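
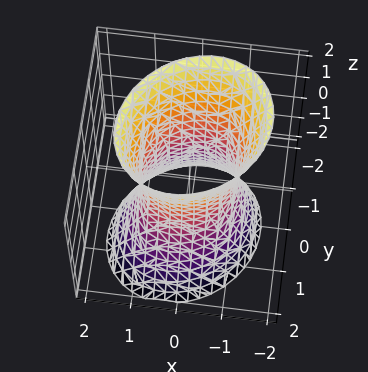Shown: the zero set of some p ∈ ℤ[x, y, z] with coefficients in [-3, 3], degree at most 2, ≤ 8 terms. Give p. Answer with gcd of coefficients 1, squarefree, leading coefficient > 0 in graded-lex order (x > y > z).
1. Degree: no degree-1 surface has this shape, so deg p = 2.
2. Checking where it meets the axes: the surface avoids every integer z-axis point in the box; the x-axis gridline crossings are at x ∈ {-1, 1}; the y-axis gridline crossings are at y ∈ {-1, 1}.
3. Assembling these constraints gives the stated polynomial.

3*x^2 - x*y + 3*y^2 + y*z - z^2 - 3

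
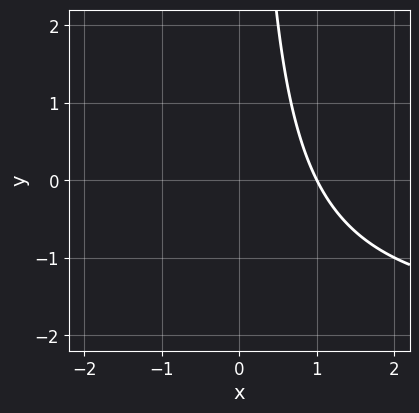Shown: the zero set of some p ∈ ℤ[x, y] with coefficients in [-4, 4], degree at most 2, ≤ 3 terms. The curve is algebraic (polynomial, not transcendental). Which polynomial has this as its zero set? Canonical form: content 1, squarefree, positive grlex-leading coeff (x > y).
(a) Degree: the shape is more complex than any degree-1 curve, so deg p = 2.
(b) From the axis intercepts and sections: it misses every integer gridline on the y-axis; it crosses the x-axis at the gridline x = 1.
(c) Assembling these constraints gives the stated polynomial.

x*y + 2*x - 2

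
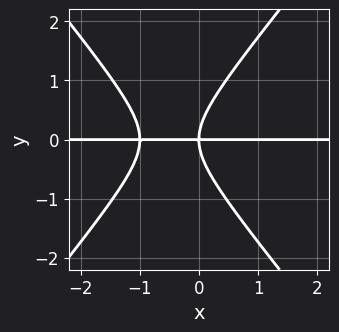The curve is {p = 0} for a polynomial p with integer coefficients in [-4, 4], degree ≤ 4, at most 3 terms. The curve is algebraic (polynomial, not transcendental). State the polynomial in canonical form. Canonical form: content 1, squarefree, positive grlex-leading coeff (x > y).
1. The degree is 3 — no degree-2 curve has this shape.
2. From the visible intercepts: every point of the x-axis in the box is on the curve; it crosses the y-axis at the gridline y = 0.
3. Assembling these constraints gives the stated polynomial.

3*x^2*y - 2*y^3 + 3*x*y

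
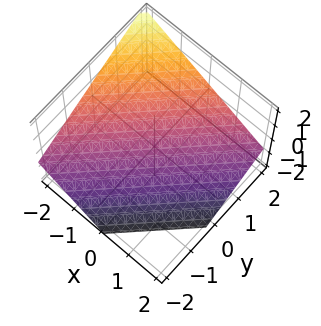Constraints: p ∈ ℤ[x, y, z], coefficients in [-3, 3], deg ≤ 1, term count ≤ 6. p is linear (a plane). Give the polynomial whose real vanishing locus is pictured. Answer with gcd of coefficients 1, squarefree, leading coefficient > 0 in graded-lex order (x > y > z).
2*x - 2*y + 3*z + 2

(a) The degree is 1 — every cross-section is a straight line — this is a plane.
(b) From the visible intercepts: it crosses the x-axis at the gridline x = -1; it crosses the y-axis at the gridline y = 1.
(c) Putting this together gives p.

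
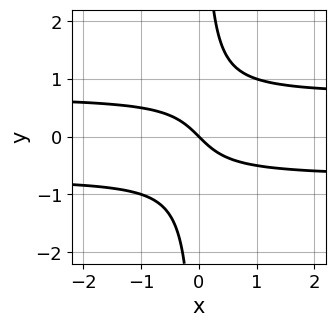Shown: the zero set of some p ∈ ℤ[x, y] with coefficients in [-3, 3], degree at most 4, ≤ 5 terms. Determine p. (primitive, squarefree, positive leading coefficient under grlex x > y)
(a) Degree: a generic line meets the curve in up to 3 points, so deg p = 3.
(b) Checking where it meets the axes: it meets the y-axis at y = 0 (among the integer gridlines); it crosses the x-axis at the gridline x = 0.
(c) Assembling these constraints gives the stated polynomial.

2*x*y^2 - x - y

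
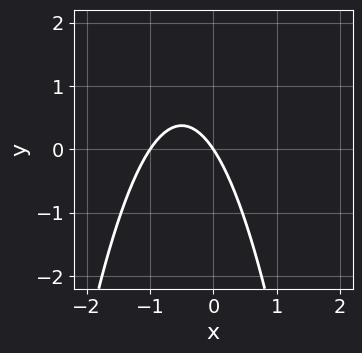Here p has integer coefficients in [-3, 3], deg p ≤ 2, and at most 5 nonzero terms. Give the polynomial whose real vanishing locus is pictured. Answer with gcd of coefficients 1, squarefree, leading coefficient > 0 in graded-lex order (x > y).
3*x^2 + 3*x + 2*y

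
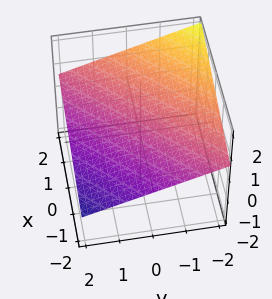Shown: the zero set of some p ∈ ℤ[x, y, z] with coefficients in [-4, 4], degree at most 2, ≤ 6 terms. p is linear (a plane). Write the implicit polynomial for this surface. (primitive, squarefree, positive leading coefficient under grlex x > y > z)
1. The degree is 1 — the surface is flat (a plane).
2. Against the integer gridlines: it crosses the x-axis at the gridline x = -2; it crosses the y-axis at the gridline y = 2.
3. Together with the visible shape, these determine p as stated.

x - y - 3*z + 2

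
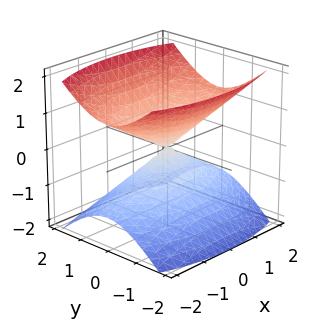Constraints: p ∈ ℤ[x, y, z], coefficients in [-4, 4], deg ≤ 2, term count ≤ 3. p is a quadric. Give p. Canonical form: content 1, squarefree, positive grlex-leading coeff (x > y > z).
The picture has 2 separate pieces.
The degree is 2 — two nappes meeting at a single point; a quadric.
Symmetries: the z ↦ −z reflection is a symmetry, so z appears only in even powers; it's symmetric under x → −x, forcing even powers of x; it's symmetric under y → −y, forcing even powers of y.
Observable constraints: it crosses the z-axis at the gridline z = 0; it crosses the x-axis at the gridline x = 0; one y-axis crossing is at y = 0.
Putting this together gives p.

x^2 + 3*y^2 - 3*z^2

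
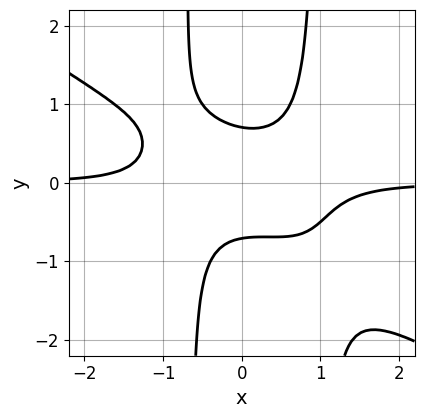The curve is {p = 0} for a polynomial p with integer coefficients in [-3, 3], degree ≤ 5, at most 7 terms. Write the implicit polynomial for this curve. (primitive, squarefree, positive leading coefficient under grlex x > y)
2*x^3*y + 3*x^2*y^2 - x*y^2 - 2*y^2 + 1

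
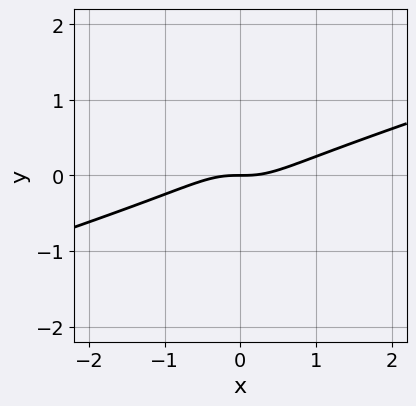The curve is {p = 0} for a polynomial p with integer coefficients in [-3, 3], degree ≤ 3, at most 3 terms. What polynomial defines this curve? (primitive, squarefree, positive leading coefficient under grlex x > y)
x^3 - 3*x^2*y - y

1. Degree: no degree-2 curve has this shape, so deg p = 3.
2. Observable constraints: it crosses the y-axis at the gridline y = 0; it meets the x-axis at x = 0 (among the integer gridlines).
3. The integer polynomial consistent with all of this is the stated p.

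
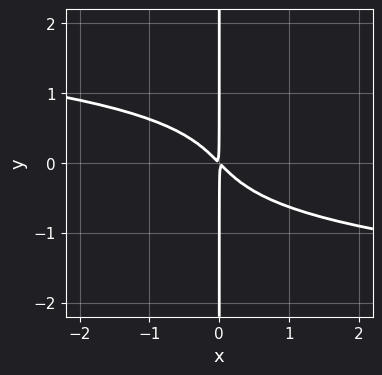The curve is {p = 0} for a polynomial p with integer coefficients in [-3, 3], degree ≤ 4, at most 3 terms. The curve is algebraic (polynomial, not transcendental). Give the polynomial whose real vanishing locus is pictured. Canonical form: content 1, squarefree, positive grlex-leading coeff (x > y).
(a) deg p = 4.
(b) Against the integer gridlines: every point of the y-axis in the box is on the curve.
(c) Putting this together gives p.

3*x*y^3 + 2*x^2 + 2*x*y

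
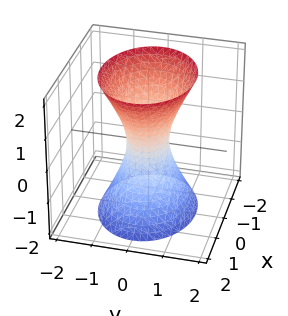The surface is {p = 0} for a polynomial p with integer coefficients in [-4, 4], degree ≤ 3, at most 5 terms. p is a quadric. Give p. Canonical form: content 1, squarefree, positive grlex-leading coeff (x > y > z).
1. Degree: one connected sheet with a waist; a quadric, so deg p = 2.
2. Symmetries: it's symmetric under x → −x, forcing even powers of x; the z ↦ −z reflection is a symmetry, so z appears only in even powers; the y ↦ −y reflection is a symmetry, so y appears only in even powers.
3. From the visible intercepts: the surface avoids every integer z-axis point in the box.
4. The integer polynomial consistent with all of this is the stated p.

2*x^2 + 3*y^2 - z^2 - 1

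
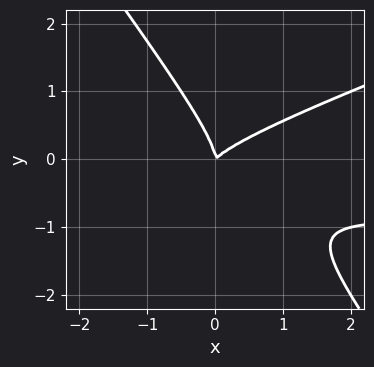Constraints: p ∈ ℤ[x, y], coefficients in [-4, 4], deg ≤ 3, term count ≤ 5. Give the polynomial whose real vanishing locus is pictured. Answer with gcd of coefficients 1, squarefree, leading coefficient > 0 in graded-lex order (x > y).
x^2*y - 2*x*y^2 - 2*y^3 + x^2 - x*y

deg p = 3. The shape is more complex than any degree-2 curve.
From the visible intercepts: it crosses the x-axis at the gridline x = 0; one y-axis crossing is at y = 0.
Fitting integer coefficients to these (and the overall shape) gives p.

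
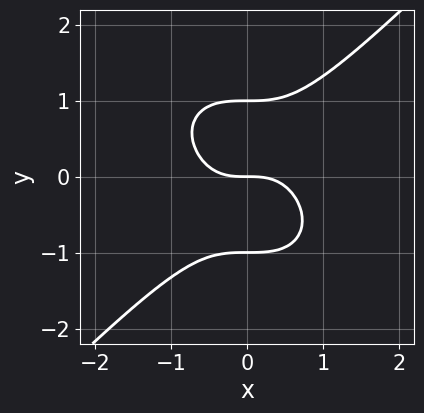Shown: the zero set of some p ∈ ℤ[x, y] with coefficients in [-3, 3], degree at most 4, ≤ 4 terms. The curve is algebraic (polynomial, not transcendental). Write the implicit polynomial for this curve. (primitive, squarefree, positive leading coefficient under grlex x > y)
x^3 - y^3 + y

(a) The degree is 3 — no degree-2 curve has this shape.
(b) Reading off the gridlines: it crosses the x-axis at the gridline x = 0; among the integer gridlines, it crosses the y-axis at y ∈ {-1, 0, 1}.
(c) Putting this together gives p.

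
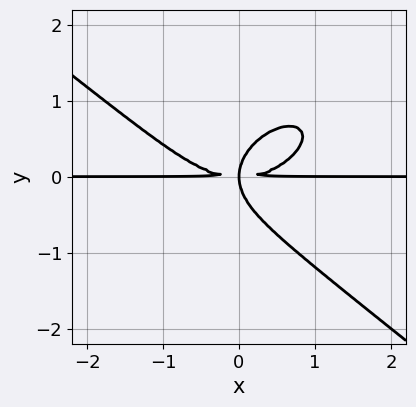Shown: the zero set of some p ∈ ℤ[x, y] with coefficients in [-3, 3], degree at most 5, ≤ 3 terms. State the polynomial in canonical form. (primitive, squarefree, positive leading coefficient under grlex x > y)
x^3*y + 2*y^4 - 2*x*y^2

1. The degree is 4 — a generic line meets the curve in up to 4 points.
2. From the axis intercepts and sections: every point of the x-axis in the box is on the curve.
3. Matching integer coefficients to the picture gives p.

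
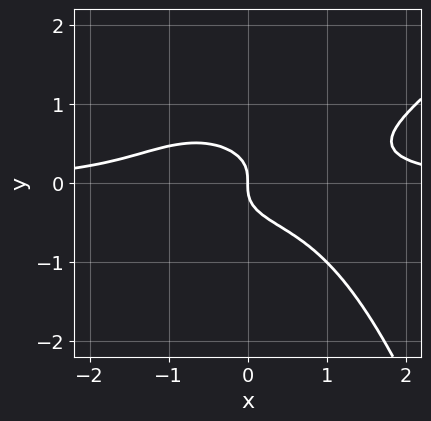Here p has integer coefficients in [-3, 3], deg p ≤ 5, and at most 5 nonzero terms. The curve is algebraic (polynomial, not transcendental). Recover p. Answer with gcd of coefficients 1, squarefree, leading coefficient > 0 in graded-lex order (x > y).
x^3*y - x^2*y^2 - 3*y^3 - x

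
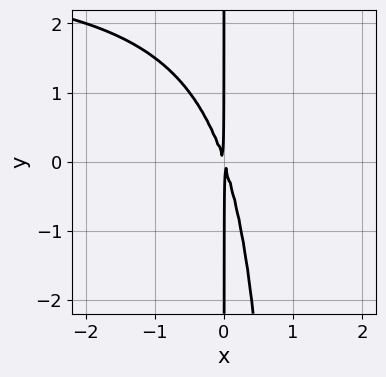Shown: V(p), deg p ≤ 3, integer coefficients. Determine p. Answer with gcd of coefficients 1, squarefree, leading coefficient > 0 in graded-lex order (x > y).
(a) The degree is 3 — the shape is more complex than any degree-2 curve.
(b) From the visible intercepts: every point of the y-axis in the box is on the curve.
(c) Matching integer coefficients to the picture gives p.

x^2*y - 3*x^2 - x*y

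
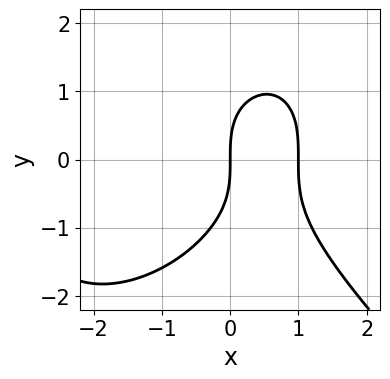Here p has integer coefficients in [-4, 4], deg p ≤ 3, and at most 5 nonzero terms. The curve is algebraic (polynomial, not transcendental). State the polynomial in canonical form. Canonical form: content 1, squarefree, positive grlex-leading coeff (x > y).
(a) Degree: the shape is more complex than any degree-2 curve, so deg p = 3.
(b) Reading off the gridlines: among the integer gridlines, it crosses the x-axis at x ∈ {0, 1}; one y-axis crossing is at y = 0.
(c) Solving for integer coefficients yields p as stated.

x^3 + y^3 + 2*x^2 - 3*x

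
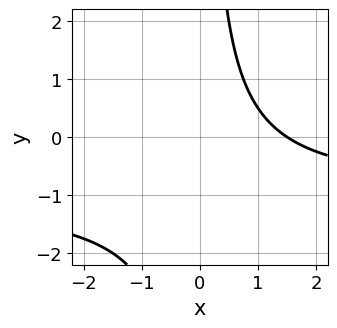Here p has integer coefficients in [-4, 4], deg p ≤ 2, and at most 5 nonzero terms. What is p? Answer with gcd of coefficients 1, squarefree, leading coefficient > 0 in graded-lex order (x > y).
Degree: a generic line meets the curve in up to 2 points, so deg p = 2.
Reading off the gridlines: the curve avoids every integer y-axis point in the box.
Solving for integer coefficients yields p as stated.

2*x*y + 2*x - 3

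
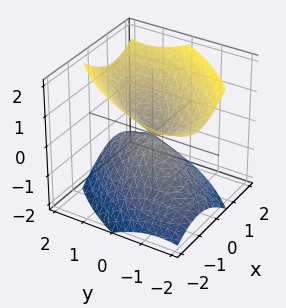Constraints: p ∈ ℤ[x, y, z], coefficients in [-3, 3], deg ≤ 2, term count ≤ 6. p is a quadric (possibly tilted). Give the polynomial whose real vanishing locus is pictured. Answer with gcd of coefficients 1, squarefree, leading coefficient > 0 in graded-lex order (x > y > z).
3*x^2 - 3*x*y + 2*y^2 - 3*z^2

1. deg p = 2. The shape is more complex than any degree-1 surface.
2. Against the integer gridlines: it crosses the x-axis at the gridline x = 0; it crosses the z-axis at the gridline z = 0; one y-axis crossing is at y = 0.
3. Fitting integer coefficients to these (and the overall shape) gives p.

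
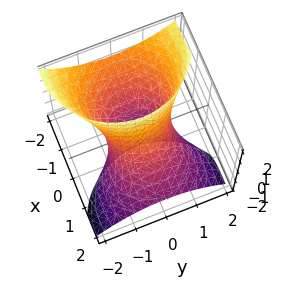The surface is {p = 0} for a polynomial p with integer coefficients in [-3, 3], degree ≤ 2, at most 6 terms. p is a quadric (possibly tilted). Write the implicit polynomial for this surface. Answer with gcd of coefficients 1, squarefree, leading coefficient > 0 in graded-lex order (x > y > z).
First, the degree is 2 — a generic line meets the surface in up to 2 points.
Next, checking where it meets the axes: among the integer gridlines, it crosses the y-axis at y ∈ {-1, 1}; the surface avoids every integer z-axis point in the box; among the integer gridlines, it crosses the x-axis at x ∈ {-1, 1}.
Finally, solving for integer coefficients yields p as stated.

x^2 + 2*x*z + y^2 - 1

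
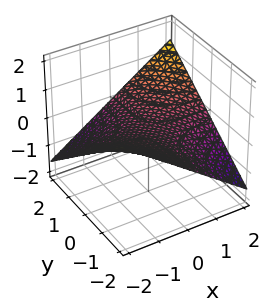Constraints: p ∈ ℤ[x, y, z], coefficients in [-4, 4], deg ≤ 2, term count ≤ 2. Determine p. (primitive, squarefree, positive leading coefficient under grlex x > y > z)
1. Degree: a saddle surface; a quadric, so deg p = 2.
2. From the axis intercepts and sections: it meets the z-axis at z = 0 (among the integer gridlines); the visible y-axis segment lies entirely on the surface; every point of the x-axis in the box is on the surface.
3. These observations pin down the coefficients.

x*y - 3*z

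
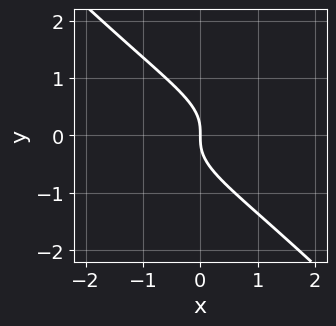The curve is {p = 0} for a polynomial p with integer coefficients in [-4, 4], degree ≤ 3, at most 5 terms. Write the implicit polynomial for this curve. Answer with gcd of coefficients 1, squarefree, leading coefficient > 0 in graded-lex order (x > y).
3*x*y^2 + 3*y^3 + 2*x

First, the degree is 3 — no degree-2 curve has this shape.
Next, from the visible intercepts: it crosses the y-axis at the gridline y = 0; it crosses the x-axis at the gridline x = 0.
Finally, putting this together gives p.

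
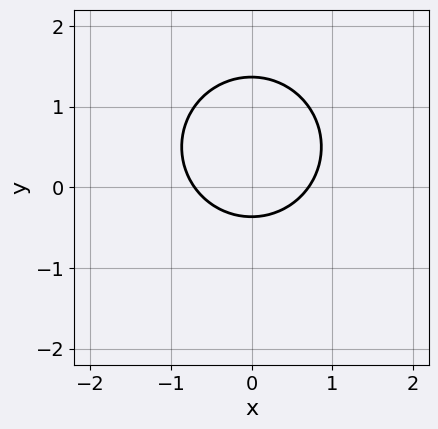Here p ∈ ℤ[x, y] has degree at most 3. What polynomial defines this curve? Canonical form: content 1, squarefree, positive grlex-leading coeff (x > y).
2*x^2 + 2*y^2 - 2*y - 1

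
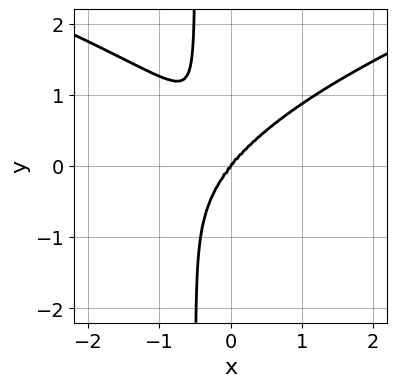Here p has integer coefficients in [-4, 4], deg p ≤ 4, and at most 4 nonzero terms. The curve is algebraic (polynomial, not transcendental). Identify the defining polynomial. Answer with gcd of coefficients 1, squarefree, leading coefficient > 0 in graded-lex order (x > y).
First, the degree is 4 — no degree-3 curve has this shape.
Then, against the integer gridlines: it meets the y-axis at y = 0 (among the integer gridlines); it meets the x-axis at x = 0 (among the integer gridlines).
Finally, matching integer coefficients to the picture gives p.

2*x*y^3 - 2*x^3 + y^3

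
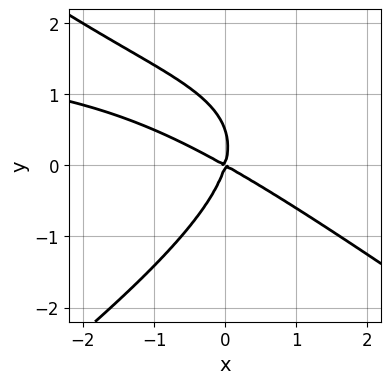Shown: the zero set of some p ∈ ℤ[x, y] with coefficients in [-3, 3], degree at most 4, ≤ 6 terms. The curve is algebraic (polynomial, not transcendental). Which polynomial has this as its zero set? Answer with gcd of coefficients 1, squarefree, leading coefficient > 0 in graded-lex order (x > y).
x^2*y - 2*y^3 - 2*x^2 - 3*x*y + y^2

First, the degree is 3 — a generic line meets the curve in up to 3 points.
Then, from the axis intercepts and sections: one x-axis crossing is at x = 0; one y-axis crossing is at y = 0.
Finally, matching integer coefficients to the picture gives p.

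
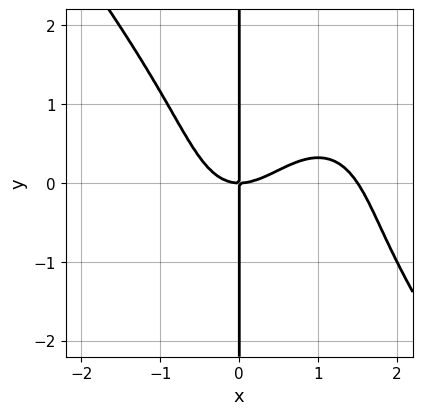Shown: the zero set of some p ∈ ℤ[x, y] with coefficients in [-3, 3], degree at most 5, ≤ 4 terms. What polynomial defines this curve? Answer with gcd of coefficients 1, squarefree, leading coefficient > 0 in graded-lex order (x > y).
2*x^4 + x*y^3 - 3*x^3 + 3*x*y

(a) Degree: a generic line meets the curve in up to 4 points, so deg p = 4.
(b) Against the integer gridlines: one x-axis crossing is at x = 0; the visible y-axis segment lies entirely on the curve.
(c) Solving for integer coefficients yields p as stated.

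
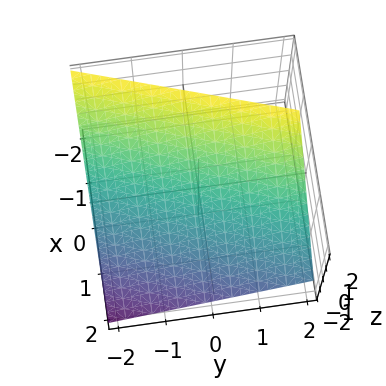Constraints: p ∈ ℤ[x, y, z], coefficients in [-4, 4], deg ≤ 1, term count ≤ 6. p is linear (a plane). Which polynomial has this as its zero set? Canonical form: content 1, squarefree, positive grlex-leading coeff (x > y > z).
(a) deg p = 1. The surface is flat (a plane).
(b) From the axis intercepts and sections: it crosses the y-axis at the gridline y = -2.
(c) The integer polynomial consistent with all of this is the stated p.

3*x - y + 3*z - 2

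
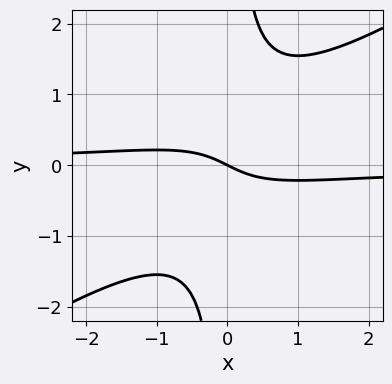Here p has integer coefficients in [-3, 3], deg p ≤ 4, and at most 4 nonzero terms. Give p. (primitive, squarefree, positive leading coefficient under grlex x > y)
2*x^2*y - 3*x*y^2 + x + 2*y

Degree: the shape is more complex than any degree-2 curve, so deg p = 3.
Reading off the gridlines: it meets the y-axis at y = 0 (among the integer gridlines); it crosses the x-axis at the gridline x = 0.
Solving for integer coefficients yields p as stated.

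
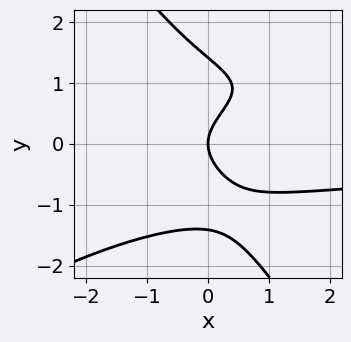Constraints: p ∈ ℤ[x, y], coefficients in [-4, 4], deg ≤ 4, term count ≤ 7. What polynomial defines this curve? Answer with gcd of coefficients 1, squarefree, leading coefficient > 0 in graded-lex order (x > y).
x^2*y^2 - x*y^3 - y^4 + 2*y^2 - 2*x

First, deg p = 4.
Next, observable constraints: it meets the y-axis at y = 0 (among the integer gridlines); one x-axis crossing is at x = 0.
Finally, these observations pin down the coefficients.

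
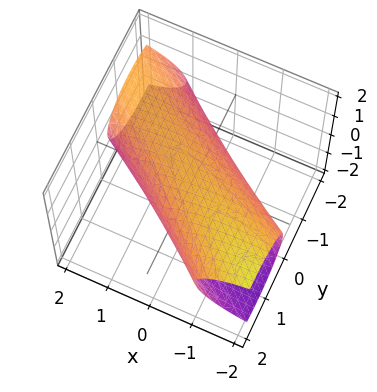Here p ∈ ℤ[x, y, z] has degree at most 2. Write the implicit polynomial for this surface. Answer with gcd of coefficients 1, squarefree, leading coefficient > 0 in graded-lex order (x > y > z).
1. Degree: a generic line meets the surface in up to 2 points, so deg p = 2.
2. Checking where it meets the axes: the z-axis gridline crossings are at z ∈ {-1, 1}.
3. Putting this together gives p.

x^2 + 3*x*y + 2*y^2 - y*z + 3*z^2 - 3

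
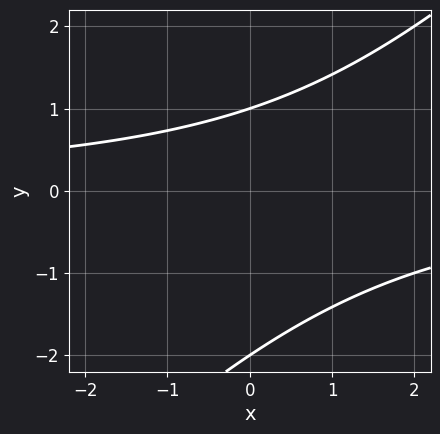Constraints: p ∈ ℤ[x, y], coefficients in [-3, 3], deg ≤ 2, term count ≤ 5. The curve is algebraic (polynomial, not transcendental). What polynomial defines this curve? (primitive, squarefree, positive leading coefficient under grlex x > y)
First, the degree is 2 — the shape is more complex than any degree-1 curve.
Then, from the visible intercepts: among the integer gridlines, it crosses the y-axis at y ∈ {-2, 1}; it misses every integer gridline on the x-axis.
Finally, solving for integer coefficients yields p as stated.

x*y - y^2 - y + 2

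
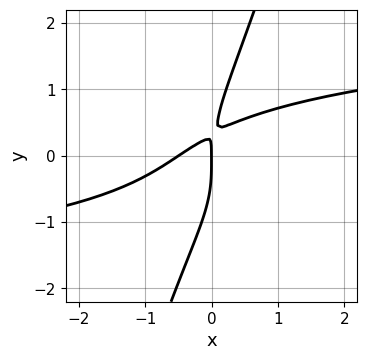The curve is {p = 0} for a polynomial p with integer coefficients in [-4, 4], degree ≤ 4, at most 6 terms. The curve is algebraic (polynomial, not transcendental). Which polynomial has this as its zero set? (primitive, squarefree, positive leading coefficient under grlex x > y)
1. Degree: no degree-3 curve has this shape, so deg p = 4.
2. From the visible intercepts: it crosses the x-axis at the gridline x = 0; it meets the y-axis at y = 0 (among the integer gridlines).
3. Together with the visible shape, these determine p as stated.

3*x*y^3 - y^4 - 2*x^2 + 3*x*y - x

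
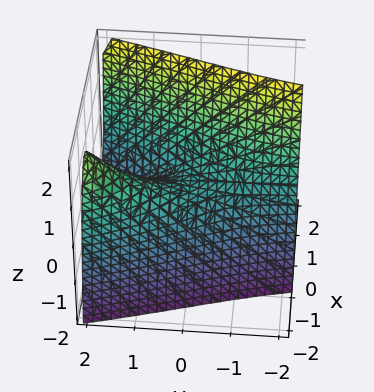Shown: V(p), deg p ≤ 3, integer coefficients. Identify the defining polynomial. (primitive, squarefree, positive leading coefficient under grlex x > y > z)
2*x^3 - 3*x*y - 3*z

1. Degree: the shape is more complex than any degree-2 surface, so deg p = 3.
2. Reading off the gridlines: it crosses the z-axis at the gridline z = 0; it meets the x-axis at x = 0 (among the integer gridlines); the visible y-axis segment lies entirely on the surface.
3. Together with the visible shape, these determine p as stated.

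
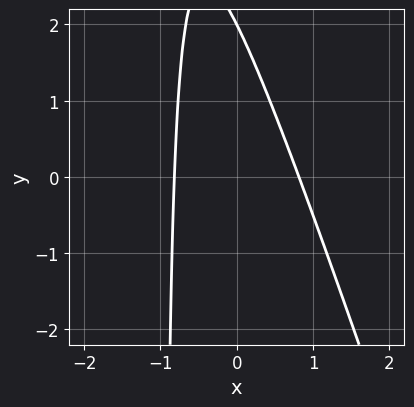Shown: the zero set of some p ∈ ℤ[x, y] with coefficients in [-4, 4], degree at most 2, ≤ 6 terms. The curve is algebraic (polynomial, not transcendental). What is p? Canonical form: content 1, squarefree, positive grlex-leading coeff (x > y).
deg p = 2.
Observable constraints: it crosses the y-axis at the gridline y = 2.
Solving for integer coefficients yields p as stated.

3*x^2 + x*y + y - 2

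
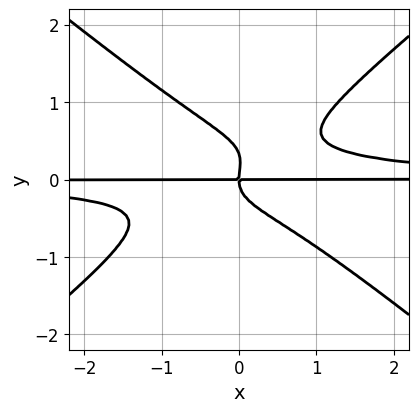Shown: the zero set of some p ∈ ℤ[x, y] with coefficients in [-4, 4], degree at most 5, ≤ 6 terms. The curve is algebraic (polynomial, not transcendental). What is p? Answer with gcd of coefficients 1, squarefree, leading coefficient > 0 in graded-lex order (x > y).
First, the degree is 4 — the shape is more complex than any degree-3 curve.
Next, from the visible intercepts: one y-axis crossing is at y = 0; every point of the x-axis in the box is on the curve.
Finally, solving for integer coefficients yields p as stated.

2*x^2*y^2 - 3*y^4 + y^3 - x*y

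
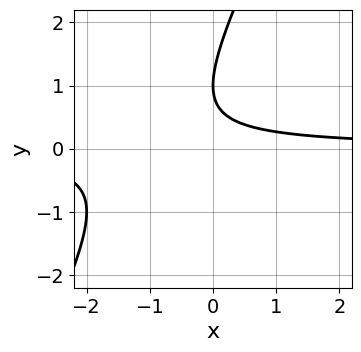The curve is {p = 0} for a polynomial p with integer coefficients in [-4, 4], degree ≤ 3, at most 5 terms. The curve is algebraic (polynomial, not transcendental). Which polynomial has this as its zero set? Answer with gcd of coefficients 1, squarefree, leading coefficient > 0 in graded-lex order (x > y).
2*x*y - y^2 + 2*y - 1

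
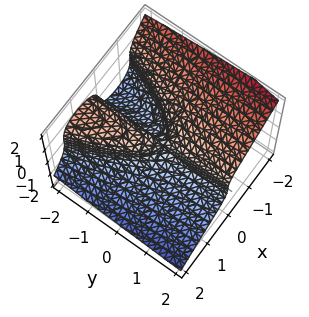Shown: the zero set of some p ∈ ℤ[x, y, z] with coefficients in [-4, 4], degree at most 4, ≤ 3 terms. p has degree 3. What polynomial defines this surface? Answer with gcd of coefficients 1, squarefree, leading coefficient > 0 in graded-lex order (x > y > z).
2*x^3 + 3*z^3 + 2*x*y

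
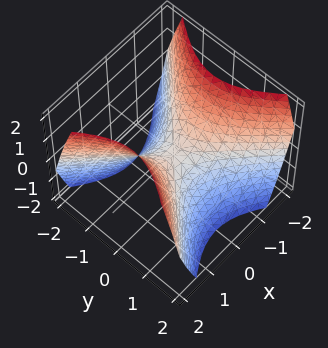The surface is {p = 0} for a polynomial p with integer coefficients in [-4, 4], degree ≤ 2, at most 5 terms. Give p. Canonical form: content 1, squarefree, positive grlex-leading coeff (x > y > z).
x^2 - y^2 - z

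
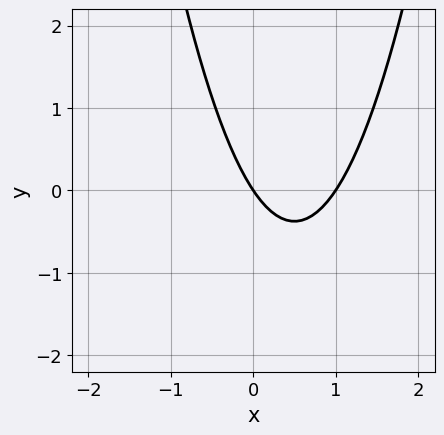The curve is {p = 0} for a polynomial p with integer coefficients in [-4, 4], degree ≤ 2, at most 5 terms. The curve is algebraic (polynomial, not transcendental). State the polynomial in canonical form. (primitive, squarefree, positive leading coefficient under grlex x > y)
deg p = 2. The shape is more complex than any degree-1 curve.
Against the integer gridlines: it crosses the y-axis at the gridline y = 0; among the integer gridlines, it crosses the x-axis at x ∈ {0, 1}.
Matching integer coefficients to the picture gives p.

3*x^2 - 3*x - 2*y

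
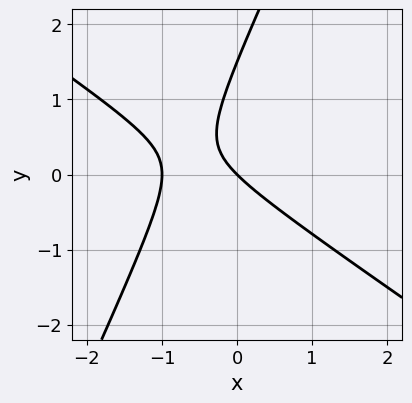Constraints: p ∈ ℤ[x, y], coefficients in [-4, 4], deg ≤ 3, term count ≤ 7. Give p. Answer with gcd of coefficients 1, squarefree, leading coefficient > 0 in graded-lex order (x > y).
(a) The degree is 2 — no degree-1 curve has this shape.
(b) Observable constraints: it meets the y-axis at y = 0 (among the integer gridlines); among the integer gridlines, it crosses the x-axis at x ∈ {-1, 0}.
(c) Fitting integer coefficients to these (and the overall shape) gives p.

3*x^2 + 3*x*y - 2*y^2 + 3*x + 3*y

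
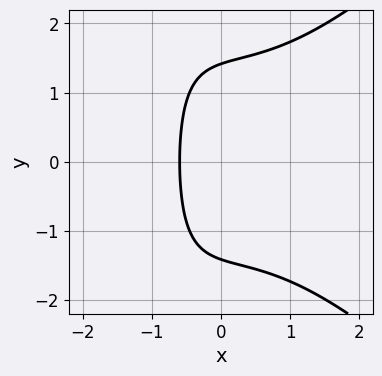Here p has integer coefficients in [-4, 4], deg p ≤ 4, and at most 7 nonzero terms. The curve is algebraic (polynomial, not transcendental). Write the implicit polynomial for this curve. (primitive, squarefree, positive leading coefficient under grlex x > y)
First, degree: no degree-2 curve has this shape, so deg p = 3.
Next, symmetries: the y ↦ −y reflection is a symmetry, so y appears only in even powers.
Finally, fitting integer coefficients to these (and the overall shape) gives p.

x^3 - x*y^2 - y^2 + 3*x + 2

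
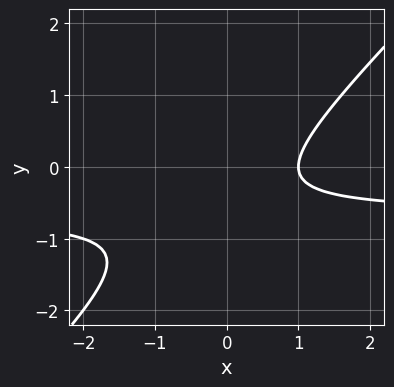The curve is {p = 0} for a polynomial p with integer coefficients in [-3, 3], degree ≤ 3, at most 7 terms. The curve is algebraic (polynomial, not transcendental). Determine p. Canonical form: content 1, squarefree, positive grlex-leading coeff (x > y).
3*x*y - 3*y^2 + 2*x - 3*y - 2

The degree is 2 — the shape is more complex than any degree-1 curve.
Observable constraints: it misses every integer gridline on the y-axis; it crosses the x-axis at the gridline x = 1.
Putting this together gives p.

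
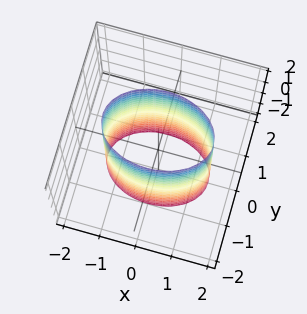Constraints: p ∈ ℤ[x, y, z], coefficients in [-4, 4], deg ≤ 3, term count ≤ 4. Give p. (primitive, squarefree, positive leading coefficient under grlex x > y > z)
1. deg p = 2.
2. Symmetries: it's symmetric under z → −z, forcing even powers of z; the y ↦ −y reflection is a symmetry, so y appears only in even powers; mirror symmetry x ↦ −x ⇒ only even powers of x.
3. Observable constraints: among the integer gridlines, it crosses the y-axis at y ∈ {-1, 1}; it misses every integer gridline on the z-axis.
4. Assembling these constraints gives the stated polynomial.

x^2 + 2*y^2 - 2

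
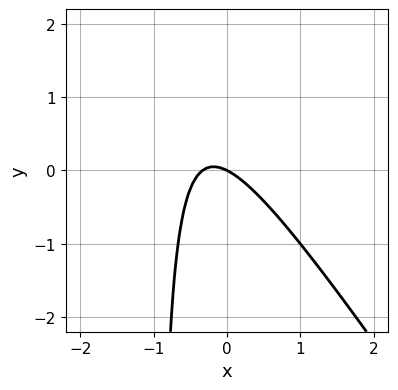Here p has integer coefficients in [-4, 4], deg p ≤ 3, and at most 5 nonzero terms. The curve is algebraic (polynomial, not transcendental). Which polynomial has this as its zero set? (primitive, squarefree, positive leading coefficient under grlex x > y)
3*x^2 + 2*x*y + x + 2*y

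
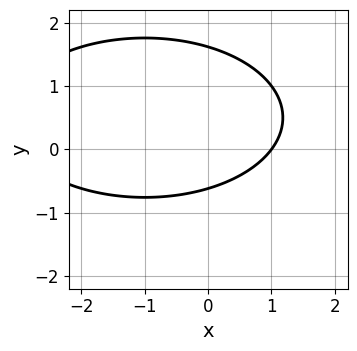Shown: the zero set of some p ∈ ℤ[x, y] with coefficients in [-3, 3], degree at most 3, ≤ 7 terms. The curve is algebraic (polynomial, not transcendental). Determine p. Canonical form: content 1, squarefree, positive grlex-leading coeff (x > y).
x^2 + 3*y^2 + 2*x - 3*y - 3

deg p = 2. No degree-1 curve has this shape.
Checking where it meets the axes: it crosses the x-axis at the gridline x = 1.
Matching integer coefficients to the picture gives p.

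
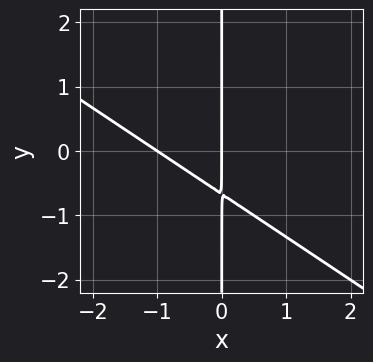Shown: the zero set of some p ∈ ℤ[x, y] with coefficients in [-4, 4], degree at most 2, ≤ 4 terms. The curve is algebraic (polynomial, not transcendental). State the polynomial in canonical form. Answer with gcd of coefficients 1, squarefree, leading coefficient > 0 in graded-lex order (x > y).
2*x^2 + 3*x*y + 2*x

First, the degree is 2 — a generic line meets the curve in up to 2 points.
Next, from the axis intercepts and sections: among the integer gridlines, it crosses the x-axis at x ∈ {-1, 0}; the visible y-axis segment lies entirely on the curve.
Finally, assembling these constraints gives the stated polynomial.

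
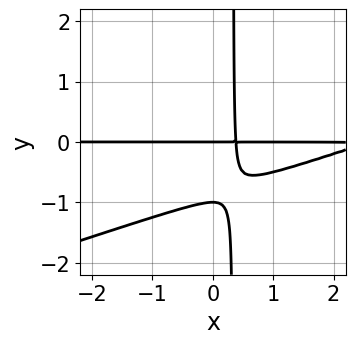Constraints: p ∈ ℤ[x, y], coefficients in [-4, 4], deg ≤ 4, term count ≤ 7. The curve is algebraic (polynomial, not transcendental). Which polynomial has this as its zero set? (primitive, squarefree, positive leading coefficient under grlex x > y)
Degree: a generic line meets the curve in up to 3 points, so deg p = 3.
Reading off the gridlines: every point of the x-axis in the box is on the curve; among the integer gridlines, it crosses the y-axis at y ∈ {-1, 0}.
Matching integer coefficients to the picture gives p.

x^2*y - 3*x*y^2 - 3*x*y + y^2 + y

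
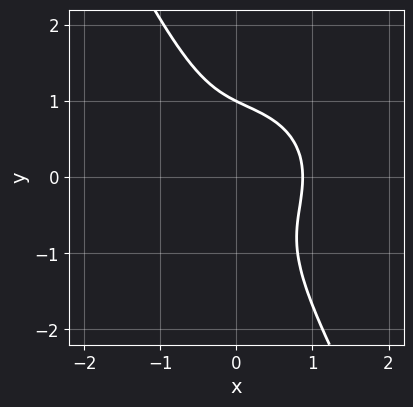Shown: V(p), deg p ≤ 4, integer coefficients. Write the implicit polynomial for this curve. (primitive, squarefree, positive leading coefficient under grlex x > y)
Degree: a generic line meets the curve in up to 3 points, so deg p = 3.
Reading off the gridlines: it crosses the y-axis at the gridline y = 1.
Matching integer coefficients to the picture gives p.

3*x^3 + 3*x*y^2 + 2*y^3 - 2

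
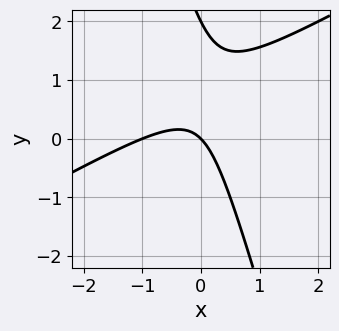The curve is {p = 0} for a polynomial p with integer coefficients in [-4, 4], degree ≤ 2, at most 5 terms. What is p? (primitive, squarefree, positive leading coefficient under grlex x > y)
First, deg p = 2. A generic line meets the curve in up to 2 points.
Next, from the axis intercepts and sections: the y-axis gridline crossings are at y ∈ {0, 2}; the x-axis gridline crossings are at x ∈ {-1, 0}.
Finally, fitting integer coefficients to these (and the overall shape) gives p.

2*x^2 - 3*x*y - y^2 + 2*x + 2*y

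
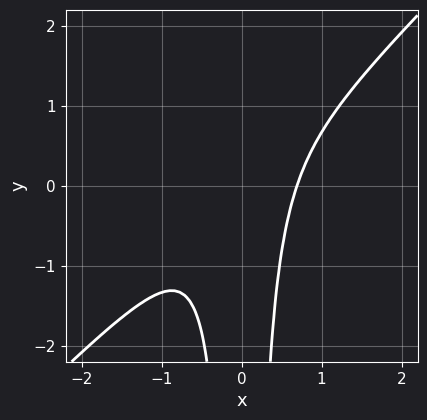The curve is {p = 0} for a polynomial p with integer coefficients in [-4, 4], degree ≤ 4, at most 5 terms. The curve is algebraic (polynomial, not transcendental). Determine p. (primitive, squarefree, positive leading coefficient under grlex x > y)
3*x^3 - 3*x^2*y - 1

(a) Degree: a generic line meets the curve in up to 3 points, so deg p = 3.
(b) Reading off the gridlines: the curve avoids every integer y-axis point in the box.
(c) The integer polynomial consistent with all of this is the stated p.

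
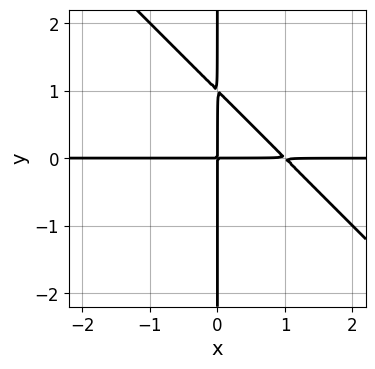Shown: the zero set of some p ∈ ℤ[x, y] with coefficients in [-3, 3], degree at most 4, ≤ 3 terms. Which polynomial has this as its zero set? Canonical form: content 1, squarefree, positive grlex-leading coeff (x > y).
First, deg p = 3.
Next, from the visible intercepts: every point of the y-axis in the box is on the curve; every point of the x-axis in the box is on the curve.
Finally, solving for integer coefficients yields p as stated.

x^2*y + x*y^2 - x*y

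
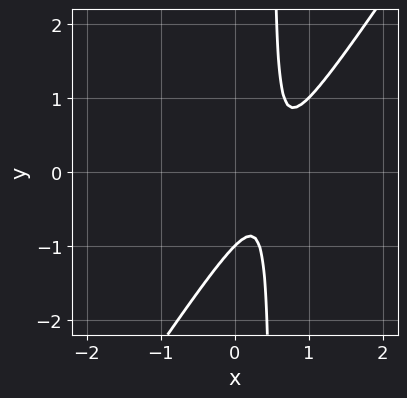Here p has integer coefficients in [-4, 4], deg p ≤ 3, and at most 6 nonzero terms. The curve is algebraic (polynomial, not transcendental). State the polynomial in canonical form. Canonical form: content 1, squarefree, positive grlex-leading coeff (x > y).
1. The degree is 2 — no degree-1 curve has this shape.
2. Checking where it meets the axes: it meets the y-axis at y = -1 (among the integer gridlines); the curve avoids every integer x-axis point in the box.
3. Assembling these constraints gives the stated polynomial.

3*x^2 - 2*x*y - 3*x + y + 1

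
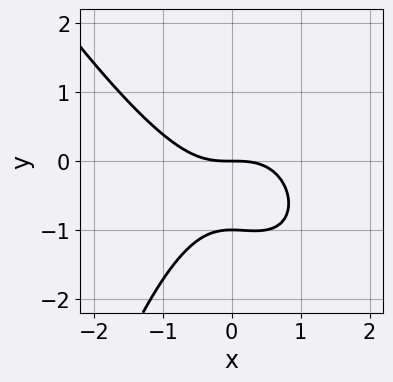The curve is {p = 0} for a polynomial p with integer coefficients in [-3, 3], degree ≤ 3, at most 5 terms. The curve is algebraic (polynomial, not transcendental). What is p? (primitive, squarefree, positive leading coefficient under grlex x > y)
2*x^3 + x^2*y + 3*y^2 + 3*y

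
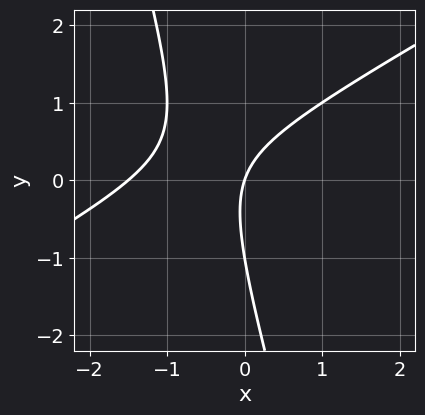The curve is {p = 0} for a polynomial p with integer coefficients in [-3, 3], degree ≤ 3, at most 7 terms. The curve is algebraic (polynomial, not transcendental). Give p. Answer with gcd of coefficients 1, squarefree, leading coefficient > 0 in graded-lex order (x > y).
The degree is 2 — no degree-1 curve has this shape.
From the axis intercepts and sections: among the integer gridlines, it crosses the y-axis at y ∈ {-1, 0}; it crosses the x-axis at the gridline x = 0.
Solving for integer coefficients yields p as stated.

2*x^2 - 3*x*y - y^2 + 3*x - y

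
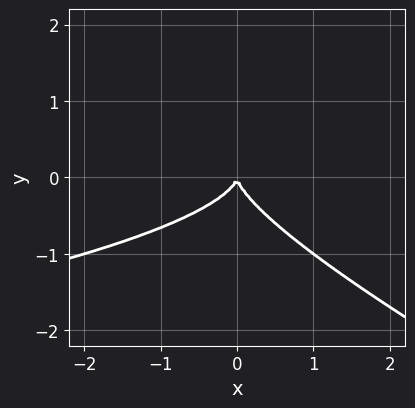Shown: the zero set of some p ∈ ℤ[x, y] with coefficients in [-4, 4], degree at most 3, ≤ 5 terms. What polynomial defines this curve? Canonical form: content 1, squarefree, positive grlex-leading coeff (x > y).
x*y^2 + 2*y^3 + x^2

deg p = 3.
Against the integer gridlines: it crosses the x-axis at the gridline x = 0; it meets the y-axis at y = 0 (among the integer gridlines).
These observations pin down the coefficients.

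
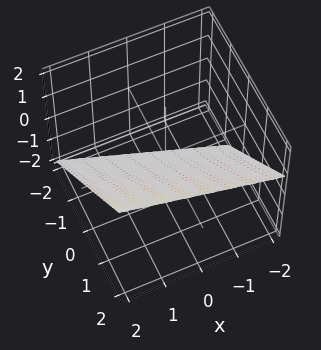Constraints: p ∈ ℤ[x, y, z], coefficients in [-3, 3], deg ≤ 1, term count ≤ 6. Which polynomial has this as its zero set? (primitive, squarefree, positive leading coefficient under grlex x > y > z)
x + 3*y - 3*z - 2

First, deg p = 1. The surface is flat (a plane).
Next, reading off the gridlines: one x-axis crossing is at x = 2.
Finally, these observations pin down the coefficients.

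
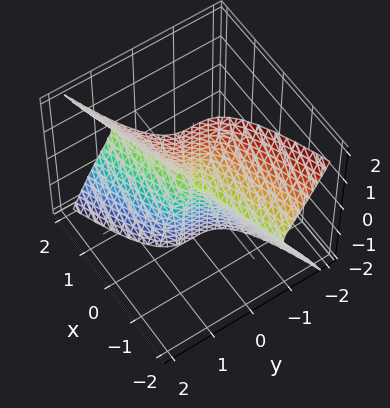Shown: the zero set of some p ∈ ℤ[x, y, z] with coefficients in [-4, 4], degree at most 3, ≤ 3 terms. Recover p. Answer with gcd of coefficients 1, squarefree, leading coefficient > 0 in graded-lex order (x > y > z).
x*y^2 + x*z^2 - 3*y^3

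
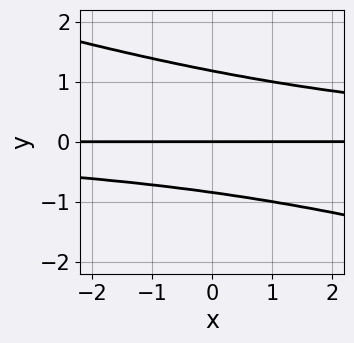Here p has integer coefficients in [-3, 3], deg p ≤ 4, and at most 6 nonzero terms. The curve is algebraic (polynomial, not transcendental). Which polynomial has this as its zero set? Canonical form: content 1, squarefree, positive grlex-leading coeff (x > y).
x*y^2 + 3*y^3 - y^2 - 3*y

(a) The degree is 3 — no degree-2 curve has this shape.
(b) Against the integer gridlines: every point of the x-axis in the box is on the curve; it crosses the y-axis at the gridline y = 0.
(c) Together with the visible shape, these determine p as stated.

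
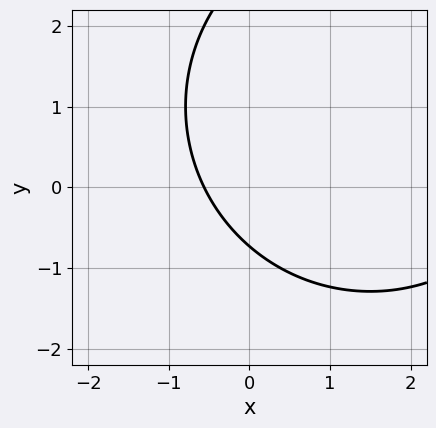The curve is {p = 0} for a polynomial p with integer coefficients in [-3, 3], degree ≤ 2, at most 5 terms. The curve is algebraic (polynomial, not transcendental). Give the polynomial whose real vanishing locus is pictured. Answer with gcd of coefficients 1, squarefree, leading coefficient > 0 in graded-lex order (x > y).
x^2 + y^2 - 3*x - 2*y - 2

First, the degree is 2 — the shape is more complex than any degree-1 curve.
Finally, the integer polynomial consistent with all of this is the stated p.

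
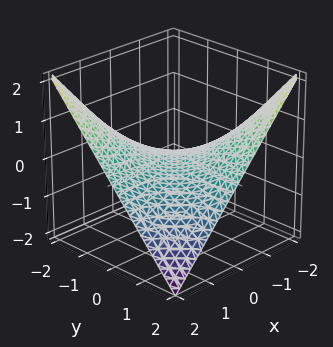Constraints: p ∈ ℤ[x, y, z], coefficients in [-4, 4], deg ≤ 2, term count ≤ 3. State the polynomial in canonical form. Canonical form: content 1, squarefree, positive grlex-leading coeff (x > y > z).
x*y + 2*z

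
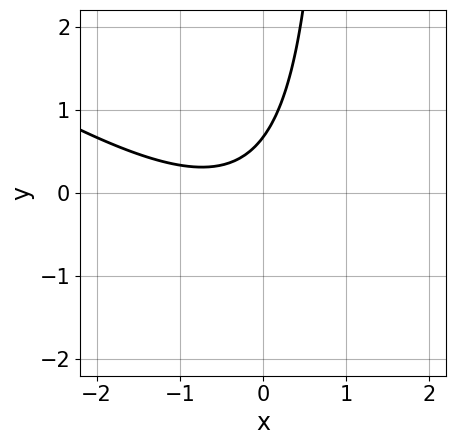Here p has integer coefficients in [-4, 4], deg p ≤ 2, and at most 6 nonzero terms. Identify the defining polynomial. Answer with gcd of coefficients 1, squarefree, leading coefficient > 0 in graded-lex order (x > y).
1. Degree: the shape is more complex than any degree-1 curve, so deg p = 2.
2. From the visible intercepts: the curve avoids every integer x-axis point in the box.
3. Solving for integer coefficients yields p as stated.

2*x^2 + 3*x*y + 2*x - 3*y + 2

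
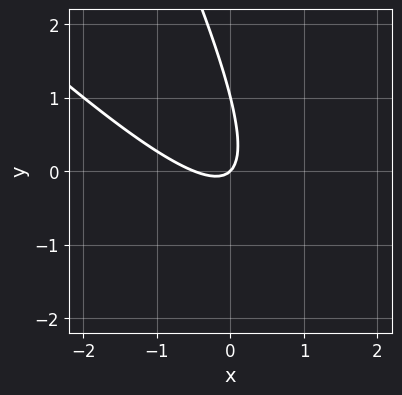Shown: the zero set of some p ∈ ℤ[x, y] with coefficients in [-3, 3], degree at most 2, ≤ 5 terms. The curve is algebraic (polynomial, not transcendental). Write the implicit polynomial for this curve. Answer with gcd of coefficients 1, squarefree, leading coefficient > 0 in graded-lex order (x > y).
2*x^2 + 3*x*y + y^2 + x - y

1. deg p = 2. No degree-1 curve has this shape.
2. From the visible intercepts: among the integer gridlines, it crosses the y-axis at y ∈ {0, 1}; it meets the x-axis at x = 0 (among the integer gridlines).
3. Putting this together gives p.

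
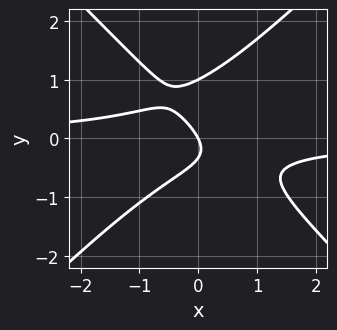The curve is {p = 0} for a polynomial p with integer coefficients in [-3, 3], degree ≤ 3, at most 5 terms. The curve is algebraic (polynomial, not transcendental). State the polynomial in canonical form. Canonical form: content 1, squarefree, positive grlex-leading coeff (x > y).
1. The degree is 3 — a generic line meets the curve in up to 3 points.
2. From the visible intercepts: one x-axis crossing is at x = 0; the y-axis gridline crossings are at y ∈ {0, 1}.
3. Together with the visible shape, these determine p as stated.

3*x^2*y - 3*y^3 + 2*y^2 + 2*x + y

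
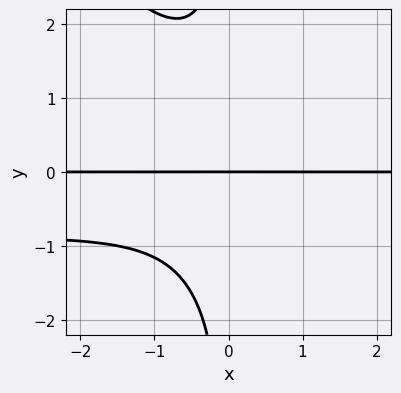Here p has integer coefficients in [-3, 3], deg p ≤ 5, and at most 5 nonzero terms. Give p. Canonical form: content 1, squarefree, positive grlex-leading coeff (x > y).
2*x^2*y^2 + 2*x*y^3 + 2*x^2*y + 3*y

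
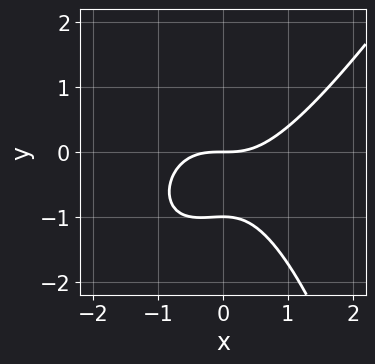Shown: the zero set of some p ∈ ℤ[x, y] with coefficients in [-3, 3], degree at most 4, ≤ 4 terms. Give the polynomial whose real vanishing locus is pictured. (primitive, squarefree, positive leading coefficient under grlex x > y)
(a) The degree is 3 — a generic line meets the curve in up to 3 points.
(b) From the axis intercepts and sections: one x-axis crossing is at x = 0; among the integer gridlines, it crosses the y-axis at y ∈ {-1, 0}.
(c) Putting this together gives p.

2*x^3 - x^2*y - 3*y^2 - 3*y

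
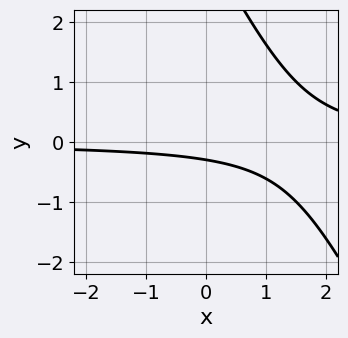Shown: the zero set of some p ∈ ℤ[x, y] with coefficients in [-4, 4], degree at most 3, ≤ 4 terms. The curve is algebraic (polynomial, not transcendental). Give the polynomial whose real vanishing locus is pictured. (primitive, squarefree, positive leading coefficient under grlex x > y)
2*x*y + y^2 - 3*y - 1

First, degree: the shape is more complex than any degree-1 curve, so deg p = 2.
Next, observable constraints: the curve avoids every integer x-axis point in the box.
Finally, putting this together gives p.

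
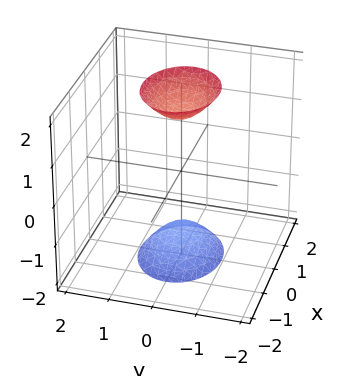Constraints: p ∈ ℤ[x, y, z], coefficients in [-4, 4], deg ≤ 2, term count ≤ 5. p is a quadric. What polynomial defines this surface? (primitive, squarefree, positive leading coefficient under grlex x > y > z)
2*x^2 + 3*y^2 - z^2 + 2

(a) I count 2 distinct pieces. Treating them together as one polynomial.
(b) The degree is 2 — two separate bowl-shaped sheets opening away from each other; a quadric.
(c) Symmetries: the z ↦ −z reflection is a symmetry, so z appears only in even powers; mirror symmetry y ↦ −y ⇒ only even powers of y; the x ↦ −x reflection is a symmetry, so x appears only in even powers.
(d) Reading off the gridlines: the surface avoids every integer y-axis point in the box; no x-intercept at any integer in the box.
(e) Solving for integer coefficients yields p as stated.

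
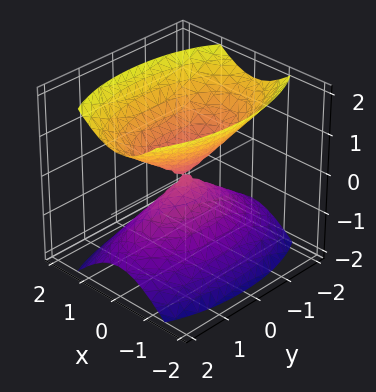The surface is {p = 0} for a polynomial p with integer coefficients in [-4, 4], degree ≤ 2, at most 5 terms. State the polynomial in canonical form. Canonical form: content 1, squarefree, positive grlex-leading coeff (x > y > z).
First, there are 2 components. They look like related sheets of one shape, so recover p as a whole.
Next, deg p = 2. Two nappes meeting at a single point; a quadric.
Next, symmetries: it's symmetric under y → −y, forcing even powers of y; the x ↦ −x reflection is a symmetry, so x appears only in even powers; mirror symmetry z ↦ −z ⇒ only even powers of z.
Then, from the axis intercepts and sections: one z-axis crossing is at z = 0; one y-axis crossing is at y = 0.
Finally, these observations pin down the coefficients.

3*x^2 + y^2 - 2*z^2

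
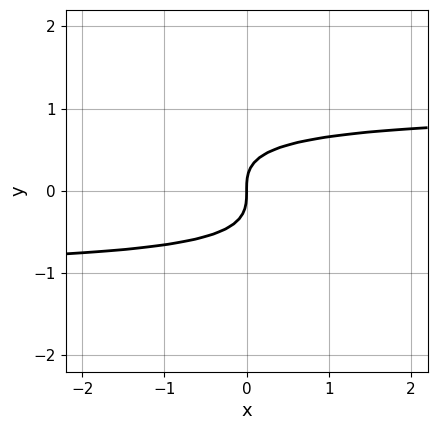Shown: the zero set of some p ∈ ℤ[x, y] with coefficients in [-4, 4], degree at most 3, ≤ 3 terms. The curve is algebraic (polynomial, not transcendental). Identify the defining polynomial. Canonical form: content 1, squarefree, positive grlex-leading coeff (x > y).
deg p = 3. No degree-2 curve has this shape.
Observable constraints: one y-axis crossing is at y = 0; one x-axis crossing is at x = 0.
The integer polynomial consistent with all of this is the stated p.

x*y^2 + 2*y^3 - x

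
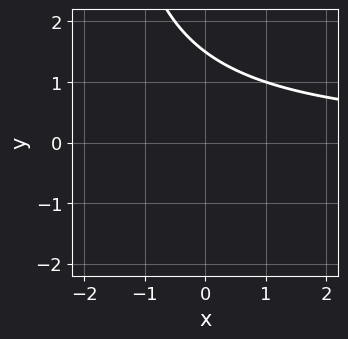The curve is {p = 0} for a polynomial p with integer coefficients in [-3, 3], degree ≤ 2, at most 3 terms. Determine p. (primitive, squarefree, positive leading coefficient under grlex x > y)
x*y + 2*y - 3

1. deg p = 2.
2. Checking where it meets the axes: no x-intercept at any integer in the box.
3. These observations pin down the coefficients.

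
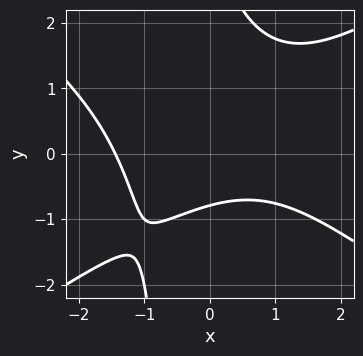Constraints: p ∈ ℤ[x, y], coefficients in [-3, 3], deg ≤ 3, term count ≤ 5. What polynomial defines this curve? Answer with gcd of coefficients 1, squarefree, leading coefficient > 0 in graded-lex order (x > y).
x^3 - 2*x*y^2 - y^2 + 3*y + 3

First, degree: the shape is more complex than any degree-2 curve, so deg p = 3.
Finally, matching integer coefficients to the picture gives p.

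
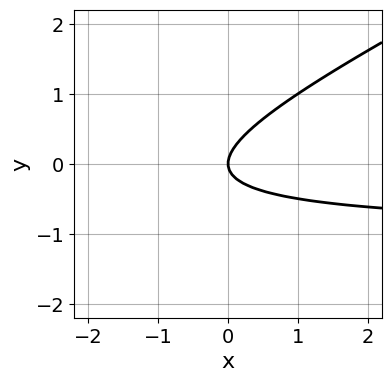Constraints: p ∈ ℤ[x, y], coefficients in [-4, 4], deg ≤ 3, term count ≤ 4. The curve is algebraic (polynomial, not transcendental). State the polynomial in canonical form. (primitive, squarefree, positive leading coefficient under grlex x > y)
x*y - 2*y^2 + x

First, degree: no degree-1 curve has this shape, so deg p = 2.
Next, from the axis intercepts and sections: it crosses the y-axis at the gridline y = 0; it crosses the x-axis at the gridline x = 0.
Finally, matching integer coefficients to the picture gives p.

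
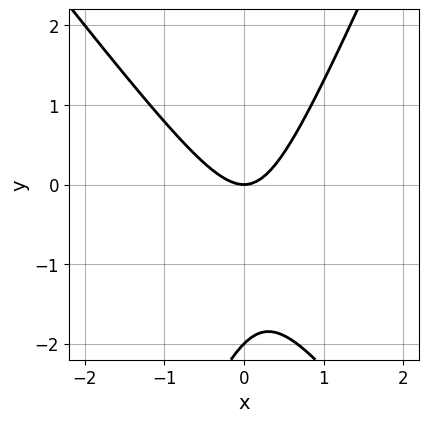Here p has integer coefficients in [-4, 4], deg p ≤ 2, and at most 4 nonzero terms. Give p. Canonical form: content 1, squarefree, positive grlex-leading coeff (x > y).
First, degree: a generic line meets the curve in up to 2 points, so deg p = 2.
Then, checking where it meets the axes: it crosses the x-axis at the gridline x = 0; among the integer gridlines, it crosses the y-axis at y ∈ {-2, 0}.
Finally, solving for integer coefficients yields p as stated.

3*x^2 + x*y - y^2 - 2*y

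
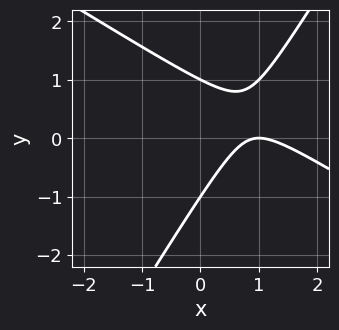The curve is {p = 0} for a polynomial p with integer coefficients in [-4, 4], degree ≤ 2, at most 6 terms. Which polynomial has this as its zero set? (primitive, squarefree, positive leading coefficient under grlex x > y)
x^2 + x*y - y^2 - 2*x + 1

First, degree: no degree-1 curve has this shape, so deg p = 2.
Then, checking where it meets the axes: among the integer gridlines, it crosses the y-axis at y ∈ {-1, 1}; it crosses the x-axis at the gridline x = 1.
Finally, the integer polynomial consistent with all of this is the stated p.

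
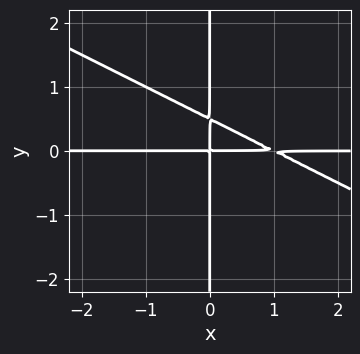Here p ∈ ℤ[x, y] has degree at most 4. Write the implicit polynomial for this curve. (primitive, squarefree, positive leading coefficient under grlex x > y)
x^2*y + 2*x*y^2 - x*y

1. The degree is 3 — no degree-2 curve has this shape.
2. Against the integer gridlines: every point of the x-axis in the box is on the curve; every point of the y-axis in the box is on the curve.
3. The integer polynomial consistent with all of this is the stated p.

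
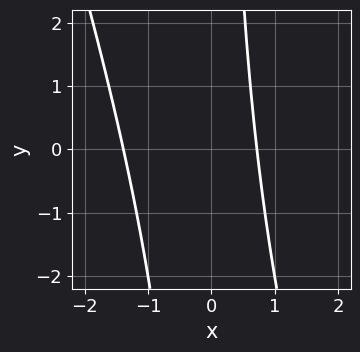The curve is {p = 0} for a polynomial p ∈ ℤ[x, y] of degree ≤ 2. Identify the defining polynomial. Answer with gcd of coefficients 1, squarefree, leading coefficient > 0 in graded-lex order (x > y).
1. deg p = 2. No degree-1 curve has this shape.
2. Checking where it meets the axes: it misses every integer gridline on the y-axis.
3. Assembling these constraints gives the stated polynomial.

3*x^2 + x*y + 2*x - 3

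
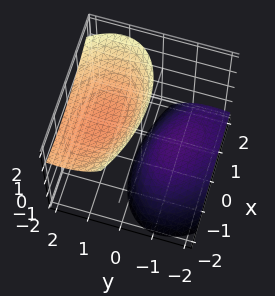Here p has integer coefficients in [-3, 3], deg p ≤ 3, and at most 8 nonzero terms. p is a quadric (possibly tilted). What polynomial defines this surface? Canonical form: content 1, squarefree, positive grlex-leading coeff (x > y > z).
x^2 + x*y + 2*y^2 - 3*y*z - z^2 + 3

(a) The picture has 2 separate pieces.
(b) deg p = 2.
(c) Against the integer gridlines: no y-intercept at any integer in the box; no x-intercept at any integer in the box.
(d) Putting this together gives p.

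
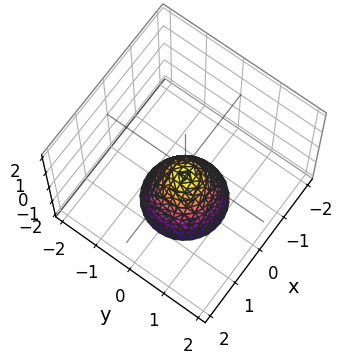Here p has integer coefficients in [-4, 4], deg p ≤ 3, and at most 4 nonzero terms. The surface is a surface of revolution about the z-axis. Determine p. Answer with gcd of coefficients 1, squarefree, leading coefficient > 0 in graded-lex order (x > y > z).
3*x^2 + 3*y^2 + 2*z + 1

1. The degree is 2 — no degree-1 surface has this shape.
2. Symmetry: every cross-section ⟂ z is a circle, so x, y appear only via x² + y².
3. Observable constraints: a circular section at z = -2 has radius exactly 1; no x-intercept at any integer in the box; no y-intercept at any integer in the box.
4. Solving for integer coefficients yields p as stated.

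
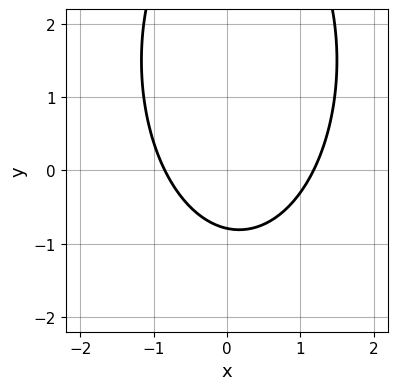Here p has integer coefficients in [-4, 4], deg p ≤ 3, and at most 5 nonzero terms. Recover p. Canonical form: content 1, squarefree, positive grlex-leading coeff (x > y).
1. Degree: the shape is more complex than any degree-1 curve, so deg p = 2.
2. Solving for integer coefficients yields p as stated.

3*x^2 + y^2 - x - 3*y - 3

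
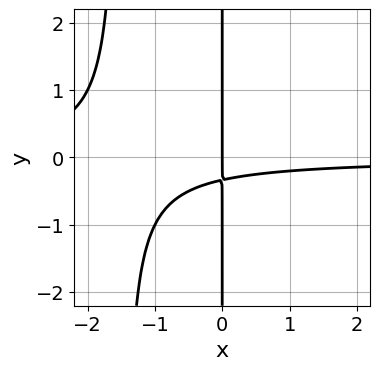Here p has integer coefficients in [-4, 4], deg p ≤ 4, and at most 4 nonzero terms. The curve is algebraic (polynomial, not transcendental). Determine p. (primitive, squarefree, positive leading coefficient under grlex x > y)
2*x^2*y + 3*x*y + x

The degree is 3 — the shape is more complex than any degree-2 curve.
Against the integer gridlines: the visible y-axis segment lies entirely on the curve; it meets the x-axis at x = 0 (among the integer gridlines).
Solving for integer coefficients yields p as stated.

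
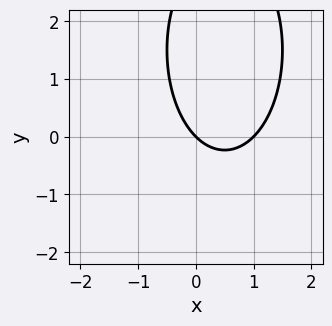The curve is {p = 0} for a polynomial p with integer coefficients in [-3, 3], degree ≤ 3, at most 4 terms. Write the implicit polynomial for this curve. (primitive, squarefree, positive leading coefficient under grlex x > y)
3*x^2 + y^2 - 3*x - 3*y

(a) deg p = 2.
(b) Against the integer gridlines: it crosses the y-axis at the gridline y = 0; among the integer gridlines, it crosses the x-axis at x ∈ {0, 1}.
(c) Solving for integer coefficients yields p as stated.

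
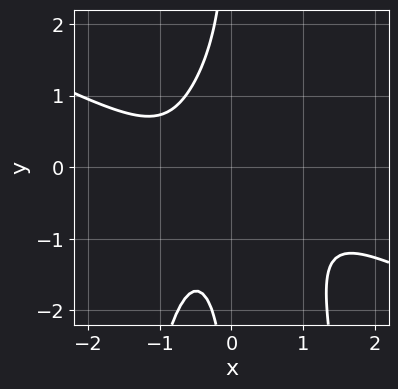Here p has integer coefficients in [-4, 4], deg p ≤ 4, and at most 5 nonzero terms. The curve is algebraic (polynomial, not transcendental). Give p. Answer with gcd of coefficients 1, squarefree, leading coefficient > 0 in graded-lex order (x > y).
The degree is 4 — a generic line meets the curve in up to 4 points.
From the visible intercepts: the curve avoids every integer x-axis point in the box; it misses every integer gridline on the y-axis.
The integer polynomial consistent with all of this is the stated p.

x^4 + 2*x^3*y + x*y^2 + 1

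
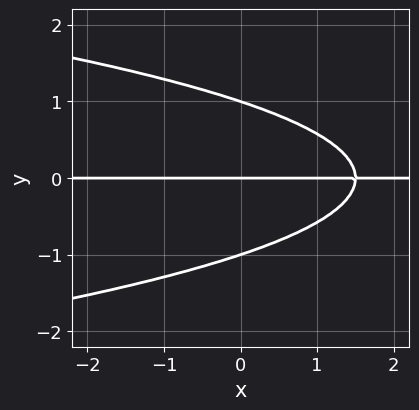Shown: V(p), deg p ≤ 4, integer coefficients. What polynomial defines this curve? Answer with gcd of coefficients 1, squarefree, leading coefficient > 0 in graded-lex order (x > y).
3*y^3 + 2*x*y - 3*y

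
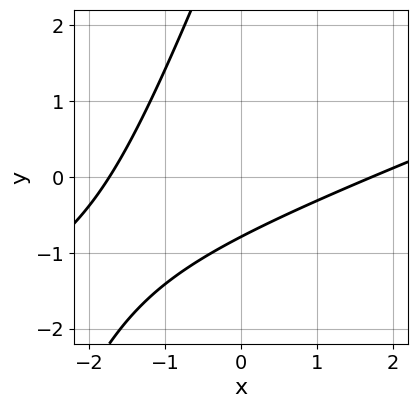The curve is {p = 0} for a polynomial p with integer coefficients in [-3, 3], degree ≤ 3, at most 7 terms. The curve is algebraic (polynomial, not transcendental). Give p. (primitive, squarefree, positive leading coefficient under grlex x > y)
x^2 - 3*x*y + y^2 - 3*y - 3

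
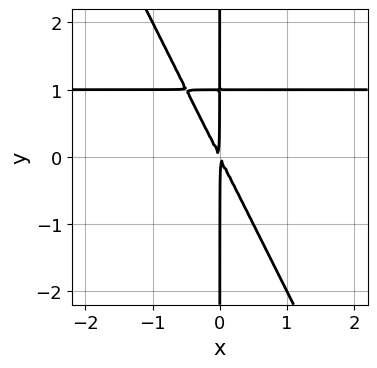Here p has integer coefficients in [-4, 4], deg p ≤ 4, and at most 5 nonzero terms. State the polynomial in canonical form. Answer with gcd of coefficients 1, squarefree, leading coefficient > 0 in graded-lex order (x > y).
(a) deg p = 3.
(b) From the visible intercepts: every point of the y-axis in the box is on the curve.
(c) The integer polynomial consistent with all of this is the stated p.

2*x^2*y + x*y^2 - 2*x^2 - x*y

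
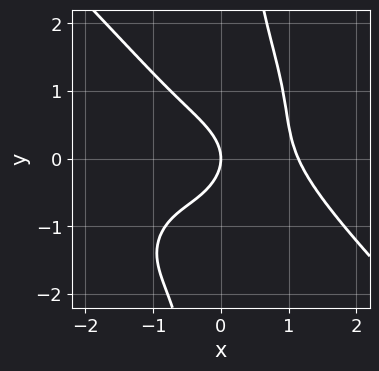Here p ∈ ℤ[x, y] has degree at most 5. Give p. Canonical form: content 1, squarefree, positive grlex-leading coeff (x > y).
2*x^4 + 2*x*y^3 + 3*x^2*y - 3*y^2 - 3*x

Degree: the shape is more complex than any degree-3 curve, so deg p = 4.
Observable constraints: it crosses the x-axis at the gridline x = 0; one y-axis crossing is at y = 0.
Matching integer coefficients to the picture gives p.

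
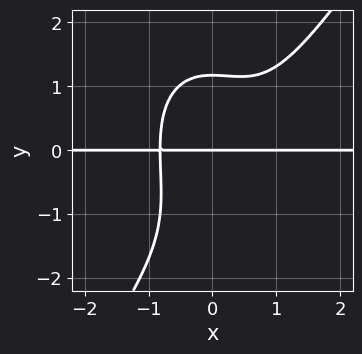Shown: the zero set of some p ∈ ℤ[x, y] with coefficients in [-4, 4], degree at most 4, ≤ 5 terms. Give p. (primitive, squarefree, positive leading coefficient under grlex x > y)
3*x^3*y - y^4 - 2*x^2*y - y^3 + 3*y

The degree is 4 — no degree-3 curve has this shape.
Observable constraints: the visible x-axis segment lies entirely on the curve; it meets the y-axis at y = 0 (among the integer gridlines).
Putting this together gives p.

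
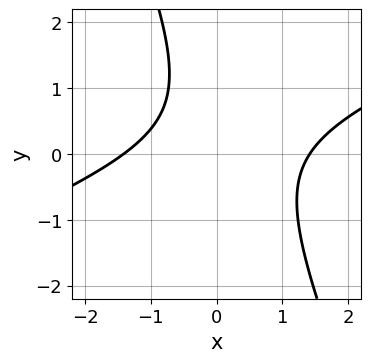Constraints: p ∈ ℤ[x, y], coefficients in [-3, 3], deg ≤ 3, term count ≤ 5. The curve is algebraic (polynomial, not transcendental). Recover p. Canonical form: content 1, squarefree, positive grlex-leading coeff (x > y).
x^2 - 2*x*y - y^2 + y - 2

(a) deg p = 2.
(b) From the axis intercepts and sections: no y-intercept at any integer in the box.
(c) Matching integer coefficients to the picture gives p.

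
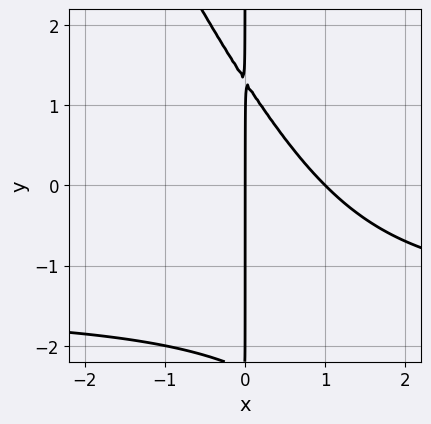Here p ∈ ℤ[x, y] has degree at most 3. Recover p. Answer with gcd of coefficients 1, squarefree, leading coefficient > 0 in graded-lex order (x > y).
2*x^2*y + x*y^2 + 3*x^2 + x*y - 3*x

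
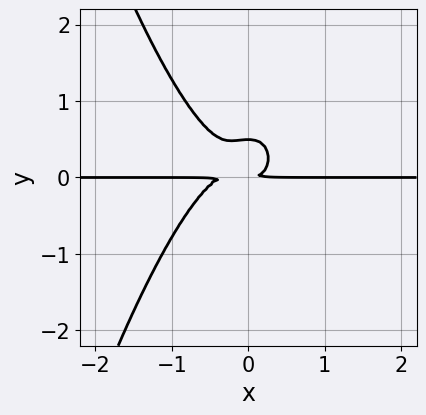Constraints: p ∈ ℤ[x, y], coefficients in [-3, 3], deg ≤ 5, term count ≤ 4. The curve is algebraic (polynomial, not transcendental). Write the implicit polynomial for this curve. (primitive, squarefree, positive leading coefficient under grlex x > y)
3*x^3*y + x^2*y + 2*y^3 - y^2

1. The degree is 4 — no degree-3 curve has this shape.
2. From the axis intercepts and sections: the visible x-axis segment lies entirely on the curve.
3. Matching integer coefficients to the picture gives p.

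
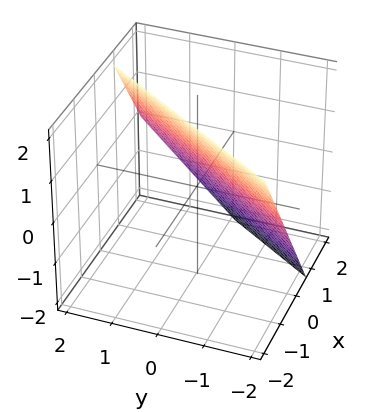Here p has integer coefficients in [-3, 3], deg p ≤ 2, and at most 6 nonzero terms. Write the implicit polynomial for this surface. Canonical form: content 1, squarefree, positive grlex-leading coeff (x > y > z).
3*x - 2*y + 2*z - 2

First, the degree is 1 — every cross-section is a straight line — this is a plane.
Then, reading off the gridlines: it crosses the z-axis at the gridline z = 1; one y-axis crossing is at y = -1.
Finally, together with the visible shape, these determine p as stated.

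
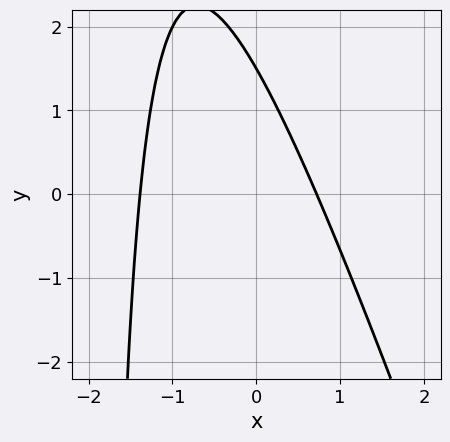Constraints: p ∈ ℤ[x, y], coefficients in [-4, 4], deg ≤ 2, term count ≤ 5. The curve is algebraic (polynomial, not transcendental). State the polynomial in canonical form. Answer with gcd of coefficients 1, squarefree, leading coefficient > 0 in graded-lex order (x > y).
1. The degree is 2 — the shape is more complex than any degree-1 curve.
2. Solving for integer coefficients yields p as stated.

3*x^2 + x*y + 2*x + 2*y - 3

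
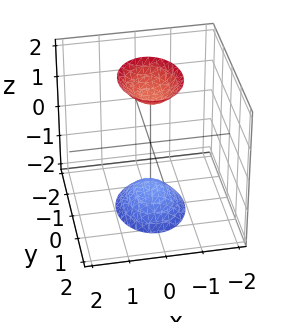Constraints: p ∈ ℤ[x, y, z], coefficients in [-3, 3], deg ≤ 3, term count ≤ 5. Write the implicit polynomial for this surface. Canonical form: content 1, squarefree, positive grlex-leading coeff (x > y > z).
First, the picture has 2 separate pieces.
Then, degree: two separate bowl-shaped sheets opening away from each other; a quadric, so deg p = 2.
Then, symmetries: mirror symmetry x ↦ −x ⇒ only even powers of x; mirror symmetry z ↦ −z ⇒ only even powers of z; it's symmetric under y → −y, forcing even powers of y.
Then, against the integer gridlines: it misses every integer gridline on the y-axis; the surface avoids every integer x-axis point in the box.
Finally, assembling these constraints gives the stated polynomial.

3*x^2 + 2*y^2 - z^2 + 2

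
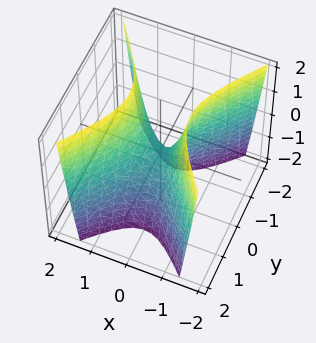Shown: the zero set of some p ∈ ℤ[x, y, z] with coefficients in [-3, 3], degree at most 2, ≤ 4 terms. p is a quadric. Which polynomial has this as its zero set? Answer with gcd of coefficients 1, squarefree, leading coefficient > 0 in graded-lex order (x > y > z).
3*x^2 - 2*y^2 - z

Degree: a hyperbolic paraboloid; a quadric, so deg p = 2.
Symmetries: it's symmetric under x → −x, forcing even powers of x; mirror symmetry y ↦ −y ⇒ only even powers of y.
Checking where it meets the axes: one x-axis crossing is at x = 0; it meets the z-axis at z = 0 (among the integer gridlines); it meets the y-axis at y = 0 (among the integer gridlines).
Matching integer coefficients to the picture gives p.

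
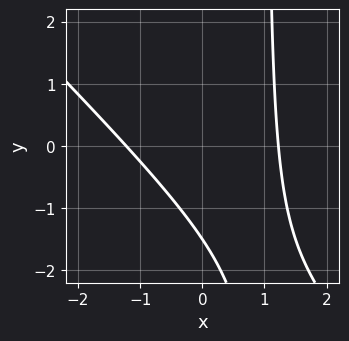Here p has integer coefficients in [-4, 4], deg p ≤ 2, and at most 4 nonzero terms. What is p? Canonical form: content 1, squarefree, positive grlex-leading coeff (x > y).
2*x^2 + 2*x*y - 2*y - 3

(a) The degree is 2 — the shape is more complex than any degree-1 curve.
(b) Putting this together gives p.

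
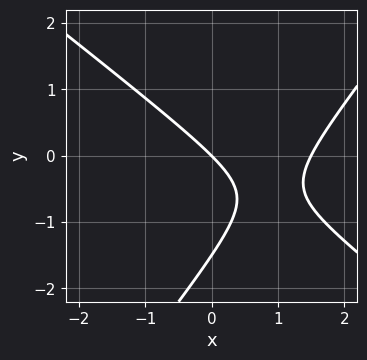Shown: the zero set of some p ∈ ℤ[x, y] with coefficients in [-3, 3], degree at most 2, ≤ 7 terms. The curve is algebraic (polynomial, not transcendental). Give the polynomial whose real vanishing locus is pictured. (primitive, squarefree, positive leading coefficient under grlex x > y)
2*x^2 + x*y - 2*y^2 - 3*x - 3*y

First, the degree is 2 — no degree-1 curve has this shape.
Next, reading off the gridlines: it crosses the x-axis at the gridline x = 0; one y-axis crossing is at y = 0.
Finally, these observations pin down the coefficients.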